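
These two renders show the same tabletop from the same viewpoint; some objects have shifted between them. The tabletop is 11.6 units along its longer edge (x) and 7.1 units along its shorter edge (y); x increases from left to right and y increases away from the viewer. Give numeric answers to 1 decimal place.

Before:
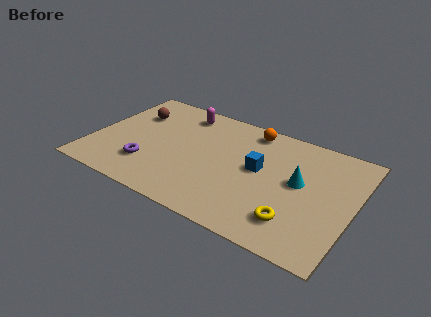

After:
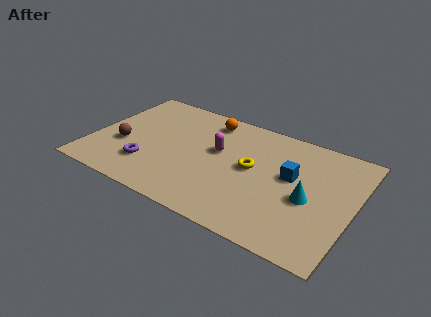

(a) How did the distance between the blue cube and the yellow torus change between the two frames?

-1.3

Before: roughly 3.0 units apart; after: 1.7. That's 1.3 units closer together.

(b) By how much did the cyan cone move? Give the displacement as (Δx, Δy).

(0.5, -0.8)

From the two frames, the cyan cone sits at roughly (9.2, 3.9) before and (9.7, 3.1) after.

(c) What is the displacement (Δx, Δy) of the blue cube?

(1.4, 0.2)

The blue cube started near (7.4, 3.9) and ended near (8.8, 4.1).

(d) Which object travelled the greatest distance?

the yellow torus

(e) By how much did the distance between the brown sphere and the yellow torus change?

-2.7

The distance was about 8.5 in the first image and 5.8 in the second, so they moved 2.7 units closer together.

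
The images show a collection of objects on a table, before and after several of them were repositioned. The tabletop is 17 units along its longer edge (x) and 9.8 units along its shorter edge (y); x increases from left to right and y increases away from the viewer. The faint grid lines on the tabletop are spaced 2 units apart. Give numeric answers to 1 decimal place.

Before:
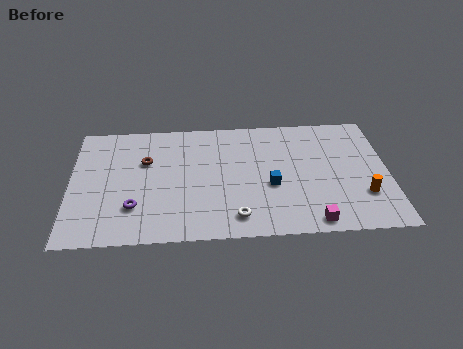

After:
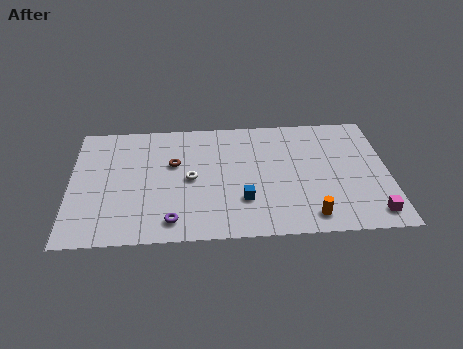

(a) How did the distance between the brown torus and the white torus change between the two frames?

-5.2

They were about 6.8 units apart before and 1.6 after — 5.2 units closer together.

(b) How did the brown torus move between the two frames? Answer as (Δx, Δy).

(1.5, -0.3)

The brown torus was at about (4.0, 6.4) and moved to about (5.5, 6.1).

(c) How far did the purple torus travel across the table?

2.3

The purple torus was near (3.4, 2.7) before and (5.4, 1.5) after, so it travelled √(2.0² + 1.2²) ≈ 2.3 units.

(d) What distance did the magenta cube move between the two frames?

3.2

The magenta cube moved from about (12.8, 1.0) to (16.0, 1.4), a distance of √(3.2² + 0.4²) ≈ 3.2.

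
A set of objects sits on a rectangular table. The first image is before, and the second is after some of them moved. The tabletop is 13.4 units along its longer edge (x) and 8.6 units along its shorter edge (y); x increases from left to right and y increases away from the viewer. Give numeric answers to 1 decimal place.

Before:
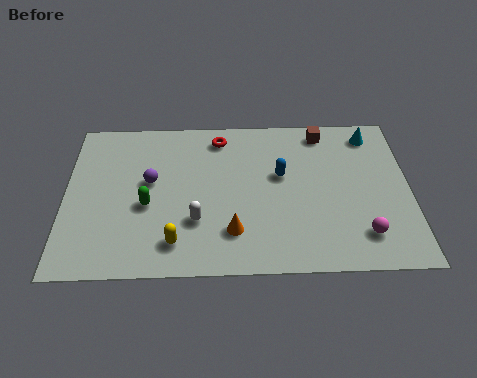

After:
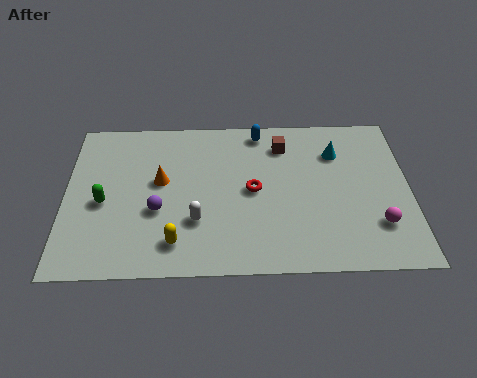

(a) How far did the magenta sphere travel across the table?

0.8

From (11.5, 1.8) to (12.1, 2.3), the magenta sphere covered √(0.6² + 0.5²) ≈ 0.8 units.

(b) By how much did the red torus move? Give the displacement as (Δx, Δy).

(1.3, -3.0)

The red torus was at about (6.0, 7.3) and moved to about (7.3, 4.3).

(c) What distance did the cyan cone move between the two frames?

1.7

From (12.0, 7.3) to (10.6, 6.3), the cyan cone covered √(1.4² + 1.0²) ≈ 1.7 units.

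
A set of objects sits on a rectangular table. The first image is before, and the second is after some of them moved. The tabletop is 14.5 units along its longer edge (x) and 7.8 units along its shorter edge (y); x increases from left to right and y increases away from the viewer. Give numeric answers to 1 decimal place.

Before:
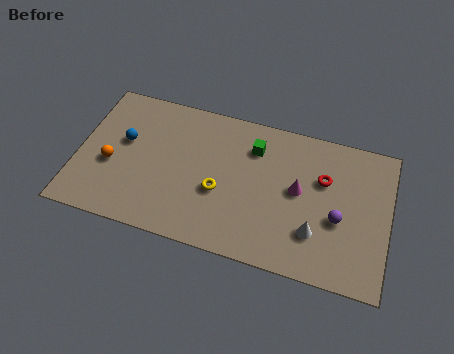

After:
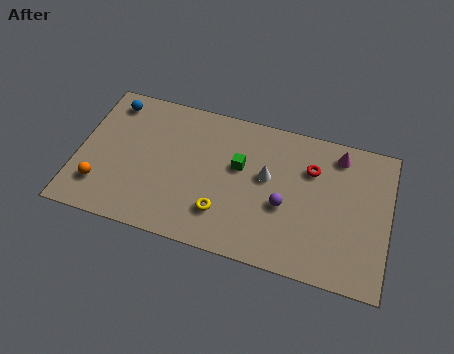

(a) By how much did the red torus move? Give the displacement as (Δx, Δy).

(-0.6, 0.4)

The red torus started near (11.4, 5.1) and ended near (10.8, 5.5).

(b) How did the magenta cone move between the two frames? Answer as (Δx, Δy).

(1.7, 2.4)

The magenta cone was at about (10.3, 4.2) and moved to about (12.0, 6.6).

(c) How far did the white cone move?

3.3

The white cone moved from about (11.2, 2.2) to (8.8, 4.5), a distance of √(2.4² + 2.3²) ≈ 3.3.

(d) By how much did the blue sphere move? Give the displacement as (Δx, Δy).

(-0.8, 2.0)

The blue sphere was at about (2.1, 4.6) and moved to about (1.3, 6.6).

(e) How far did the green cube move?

1.3

The green cube was near (8.1, 5.9) before and (7.5, 4.7) after, so it travelled √(0.6² + 1.2²) ≈ 1.3 units.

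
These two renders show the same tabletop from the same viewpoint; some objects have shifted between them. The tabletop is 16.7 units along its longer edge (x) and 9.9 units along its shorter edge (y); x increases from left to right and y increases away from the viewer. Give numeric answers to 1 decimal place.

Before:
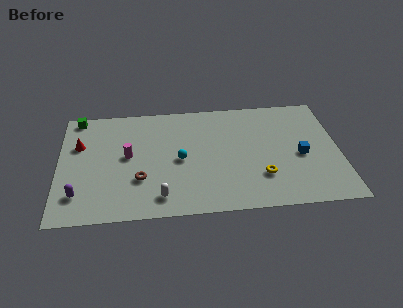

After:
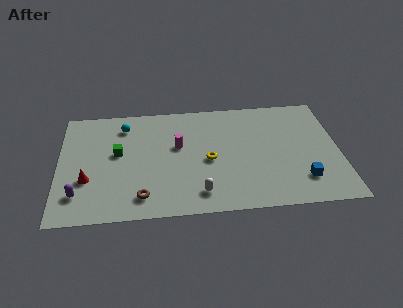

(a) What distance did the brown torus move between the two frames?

1.5

From (4.8, 3.2) to (4.9, 1.7), the brown torus covered √(0.1² + 1.5²) ≈ 1.5 units.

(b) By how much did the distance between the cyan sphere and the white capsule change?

+4.4

Before: roughly 3.3 units apart; after: 7.7. That's 4.4 units further apart.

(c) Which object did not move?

the purple capsule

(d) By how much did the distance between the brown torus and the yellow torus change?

-2.3

The distance was about 7.2 in the first image and 4.9 in the second, so they moved 2.3 units closer together.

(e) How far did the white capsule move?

2.3

From (6.0, 1.6) to (8.3, 1.7), the white capsule covered √(2.3² + 0.1²) ≈ 2.3 units.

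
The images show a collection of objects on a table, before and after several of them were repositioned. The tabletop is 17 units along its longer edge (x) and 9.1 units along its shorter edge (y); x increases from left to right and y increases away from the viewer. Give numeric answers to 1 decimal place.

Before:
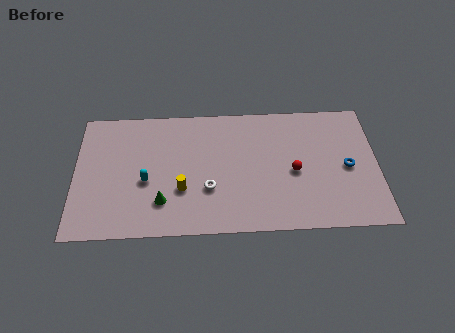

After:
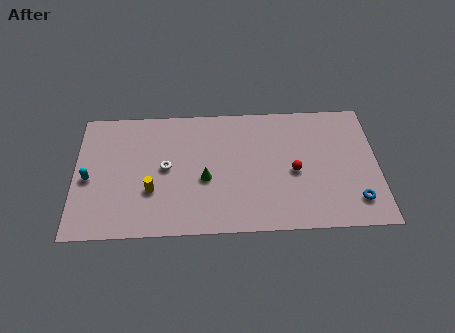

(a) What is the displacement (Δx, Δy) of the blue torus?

(0.4, -2.4)

The blue torus was at about (15.3, 4.3) and moved to about (15.7, 1.9).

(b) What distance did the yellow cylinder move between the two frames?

1.7

The yellow cylinder moved from about (6.0, 3.1) to (4.3, 3.1), a distance of √(1.7² + 0.0²) ≈ 1.7.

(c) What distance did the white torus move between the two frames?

2.9

From (7.5, 3.1) to (5.1, 4.7), the white torus covered √(2.4² + 1.6²) ≈ 2.9 units.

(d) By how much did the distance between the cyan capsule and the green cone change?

+4.8

Before: roughly 1.7 units apart; after: 6.5. That's 4.8 units further apart.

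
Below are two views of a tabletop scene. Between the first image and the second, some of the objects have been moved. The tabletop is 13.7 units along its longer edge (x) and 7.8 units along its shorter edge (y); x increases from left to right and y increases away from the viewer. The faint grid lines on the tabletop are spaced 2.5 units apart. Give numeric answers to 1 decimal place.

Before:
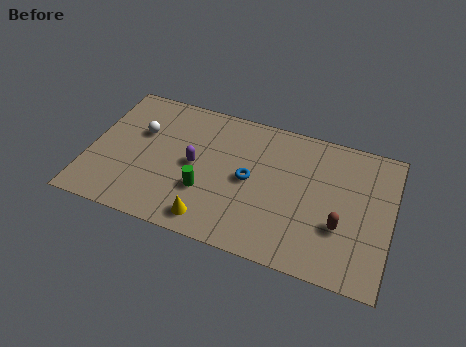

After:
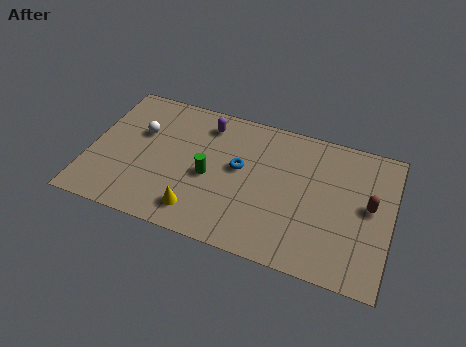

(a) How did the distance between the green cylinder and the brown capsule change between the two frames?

+1.1

They were about 6.1 units apart before and 7.2 after — 1.1 units further apart.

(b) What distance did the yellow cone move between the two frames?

0.7

The yellow cone moved from about (5.8, 1.1) to (5.2, 1.4), a distance of √(0.6² + 0.3²) ≈ 0.7.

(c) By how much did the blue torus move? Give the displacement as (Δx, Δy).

(-0.5, 0.5)

The blue torus was at about (7.3, 3.9) and moved to about (6.8, 4.4).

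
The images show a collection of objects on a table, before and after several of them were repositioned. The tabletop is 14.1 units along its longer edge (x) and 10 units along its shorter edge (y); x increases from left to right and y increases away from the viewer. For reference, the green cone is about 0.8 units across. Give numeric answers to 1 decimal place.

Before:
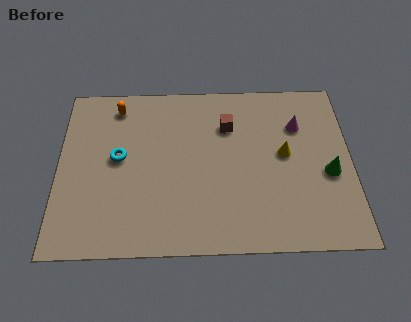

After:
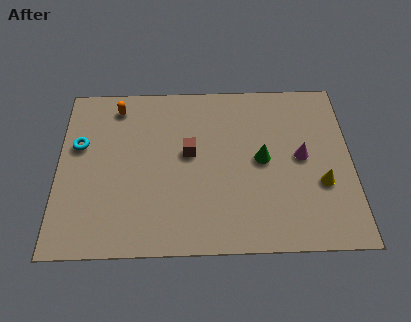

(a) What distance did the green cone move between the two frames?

3.3

The green cone was near (13.0, 4.2) before and (9.8, 5.1) after, so it travelled √(3.2² + 0.9²) ≈ 3.3 units.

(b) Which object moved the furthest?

the green cone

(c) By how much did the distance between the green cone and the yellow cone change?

+0.8

Before: roughly 2.4 units apart; after: 3.2. That's 0.8 units further apart.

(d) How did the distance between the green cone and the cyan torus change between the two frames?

-1.3

They were about 10.2 units apart before and 8.9 after — 1.3 units closer together.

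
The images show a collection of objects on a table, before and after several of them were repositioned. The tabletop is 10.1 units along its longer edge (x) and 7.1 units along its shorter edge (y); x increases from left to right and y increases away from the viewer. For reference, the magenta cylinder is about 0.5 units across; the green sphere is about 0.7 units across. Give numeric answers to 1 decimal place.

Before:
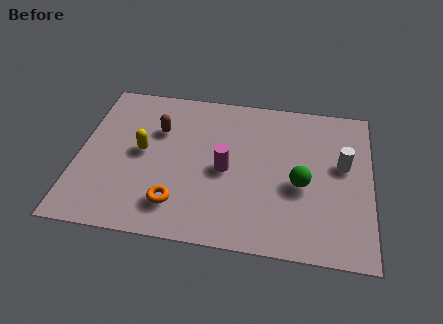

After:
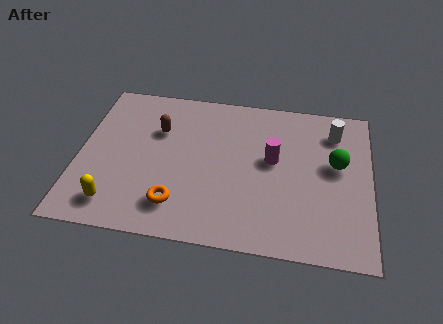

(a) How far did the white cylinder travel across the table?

1.5

The white cylinder moved from about (9.1, 4.1) to (8.8, 5.6), a distance of √(0.3² + 1.5²) ≈ 1.5.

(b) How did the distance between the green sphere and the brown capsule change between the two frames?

+0.9

The distance was about 5.3 in the first image and 6.2 in the second, so they moved 0.9 units further apart.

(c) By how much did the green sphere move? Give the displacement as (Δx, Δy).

(1.2, 1.1)

From the two frames, the green sphere sits at roughly (7.7, 3.0) before and (8.9, 4.1) after.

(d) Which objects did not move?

the orange torus and the brown capsule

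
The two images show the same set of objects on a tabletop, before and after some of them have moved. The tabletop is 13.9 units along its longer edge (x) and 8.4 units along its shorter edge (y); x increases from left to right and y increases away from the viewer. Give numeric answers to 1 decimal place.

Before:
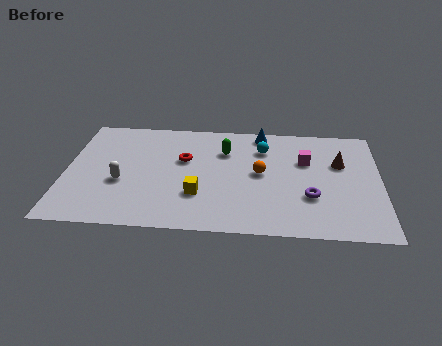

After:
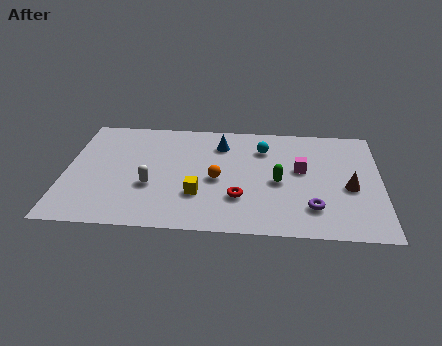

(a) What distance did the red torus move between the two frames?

3.7

The red torus moved from about (5.2, 5.2) to (7.7, 2.5), a distance of √(2.5² + 2.7²) ≈ 3.7.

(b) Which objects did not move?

the cyan sphere and the yellow cube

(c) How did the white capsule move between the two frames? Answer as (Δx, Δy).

(1.3, -0.2)

The white capsule started near (2.5, 3.3) and ended near (3.8, 3.1).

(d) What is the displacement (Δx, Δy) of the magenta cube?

(-0.2, -0.7)

The magenta cube started near (10.6, 5.5) and ended near (10.4, 4.8).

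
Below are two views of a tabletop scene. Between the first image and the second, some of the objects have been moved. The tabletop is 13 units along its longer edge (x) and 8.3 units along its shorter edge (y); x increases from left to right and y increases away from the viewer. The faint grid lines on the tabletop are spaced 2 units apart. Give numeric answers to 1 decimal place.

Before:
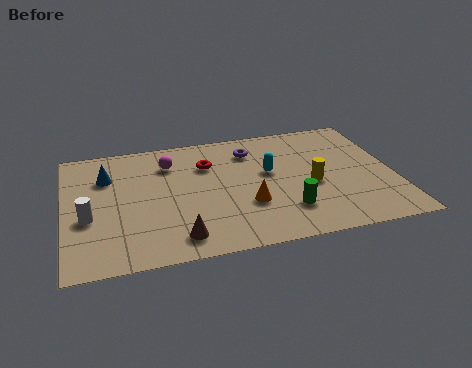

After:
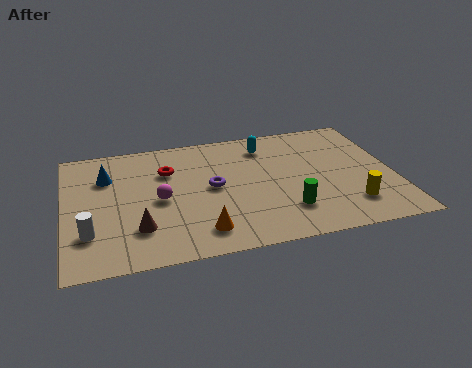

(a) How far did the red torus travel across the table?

1.6

The red torus was near (5.7, 5.9) before and (4.1, 5.8) after, so it travelled √(1.6² + 0.1²) ≈ 1.6 units.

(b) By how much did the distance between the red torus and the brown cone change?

-1.0

The distance was about 4.8 in the first image and 3.8 in the second, so they moved 1.0 units closer together.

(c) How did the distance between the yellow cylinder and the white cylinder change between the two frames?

+1.4

They were about 8.8 units apart before and 10.2 after — 1.4 units further apart.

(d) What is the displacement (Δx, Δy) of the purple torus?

(-1.7, -2.2)

From the two frames, the purple torus sits at roughly (7.5, 6.5) before and (5.8, 4.3) after.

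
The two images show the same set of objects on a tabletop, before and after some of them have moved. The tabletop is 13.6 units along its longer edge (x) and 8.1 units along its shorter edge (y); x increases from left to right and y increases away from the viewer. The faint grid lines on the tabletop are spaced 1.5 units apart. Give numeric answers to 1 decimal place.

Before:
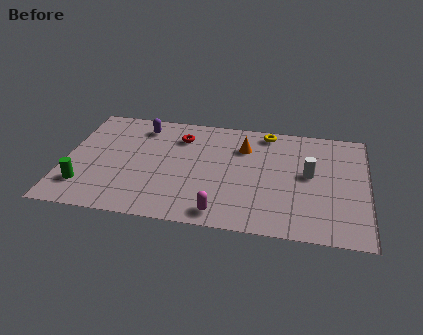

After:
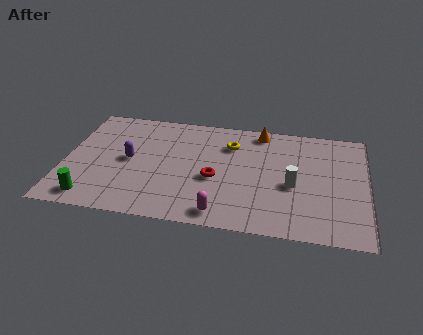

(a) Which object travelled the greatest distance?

the red torus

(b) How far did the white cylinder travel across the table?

1.1

The white cylinder was near (11.0, 4.4) before and (10.3, 3.5) after, so it travelled √(0.7² + 0.9²) ≈ 1.1 units.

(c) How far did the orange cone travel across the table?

1.5

The orange cone moved from about (8.0, 5.9) to (8.7, 7.2), a distance of √(0.7² + 1.3²) ≈ 1.5.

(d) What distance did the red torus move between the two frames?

3.3

From (5.1, 6.2) to (6.8, 3.4), the red torus covered √(1.7² + 2.8²) ≈ 3.3 units.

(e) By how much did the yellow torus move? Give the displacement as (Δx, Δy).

(-1.6, -1.2)

From the two frames, the yellow torus sits at roughly (9.0, 7.2) before and (7.4, 6.0) after.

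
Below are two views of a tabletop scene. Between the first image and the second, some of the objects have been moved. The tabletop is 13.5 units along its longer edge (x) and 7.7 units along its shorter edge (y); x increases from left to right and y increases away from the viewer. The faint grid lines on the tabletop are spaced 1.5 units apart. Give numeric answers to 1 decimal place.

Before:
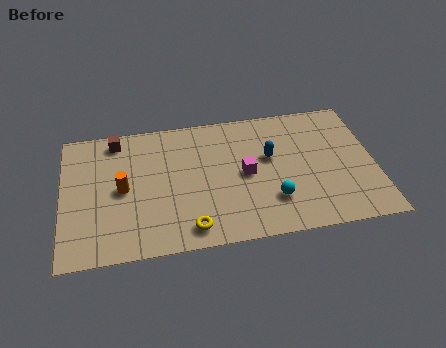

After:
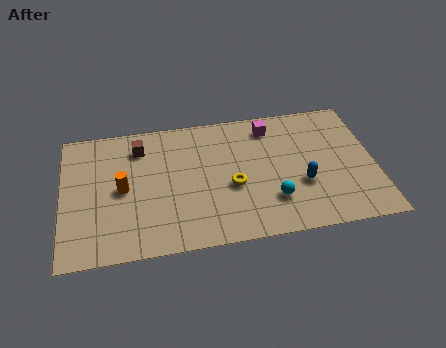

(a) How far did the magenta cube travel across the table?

2.9

The magenta cube moved from about (7.9, 3.8) to (9.1, 6.4), a distance of √(1.2² + 2.6²) ≈ 2.9.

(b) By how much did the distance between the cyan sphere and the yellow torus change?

-1.7

Before: roughly 3.7 units apart; after: 2.0. That's 1.7 units closer together.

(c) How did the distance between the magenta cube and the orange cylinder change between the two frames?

+1.7

Before: roughly 5.3 units apart; after: 7.0. That's 1.7 units further apart.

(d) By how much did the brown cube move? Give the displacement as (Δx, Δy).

(1.0, -0.6)

From the two frames, the brown cube sits at roughly (2.4, 6.7) before and (3.4, 6.1) after.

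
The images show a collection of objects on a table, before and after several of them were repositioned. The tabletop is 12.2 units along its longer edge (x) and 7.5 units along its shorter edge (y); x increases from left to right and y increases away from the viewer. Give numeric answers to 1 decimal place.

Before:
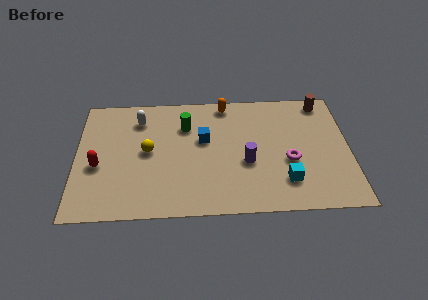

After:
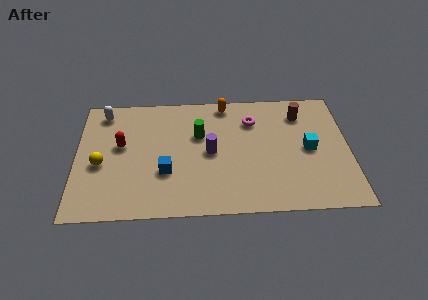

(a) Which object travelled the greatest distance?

the magenta torus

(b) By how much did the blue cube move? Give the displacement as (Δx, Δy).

(-1.7, -1.9)

The blue cube was at about (5.7, 4.5) and moved to about (4.0, 2.6).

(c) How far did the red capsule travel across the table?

1.6

The red capsule was near (1.0, 3.1) before and (2.0, 4.3) after, so it travelled √(1.0² + 1.2²) ≈ 1.6 units.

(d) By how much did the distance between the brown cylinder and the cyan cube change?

-2.9

Before: roughly 5.1 units apart; after: 2.2. That's 2.9 units closer together.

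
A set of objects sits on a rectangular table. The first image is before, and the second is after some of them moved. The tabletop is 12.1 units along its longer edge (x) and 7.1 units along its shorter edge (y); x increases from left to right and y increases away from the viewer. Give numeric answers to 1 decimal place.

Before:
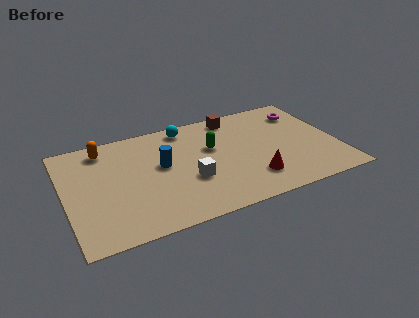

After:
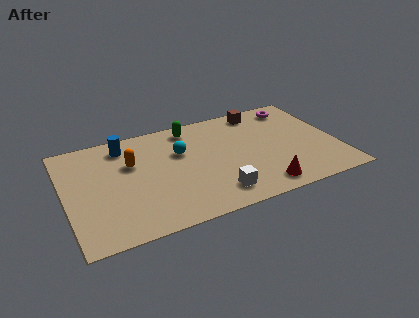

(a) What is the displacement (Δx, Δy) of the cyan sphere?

(-0.4, -1.6)

From the two frames, the cyan sphere sits at roughly (5.6, 6.2) before and (5.2, 4.6) after.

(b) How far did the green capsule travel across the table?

1.9

The green capsule moved from about (6.6, 4.4) to (5.8, 6.1), a distance of √(0.8² + 1.7²) ≈ 1.9.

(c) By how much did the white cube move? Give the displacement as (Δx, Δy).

(1.0, -1.3)

From the two frames, the white cube sits at roughly (5.4, 2.6) before and (6.4, 1.3) after.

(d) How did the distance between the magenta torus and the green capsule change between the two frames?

+0.4

The distance was about 4.4 in the first image and 4.8 in the second, so they moved 0.4 units further apart.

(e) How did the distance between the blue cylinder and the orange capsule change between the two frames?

-1.8

The distance was about 3.1 in the first image and 1.3 in the second, so they moved 1.8 units closer together.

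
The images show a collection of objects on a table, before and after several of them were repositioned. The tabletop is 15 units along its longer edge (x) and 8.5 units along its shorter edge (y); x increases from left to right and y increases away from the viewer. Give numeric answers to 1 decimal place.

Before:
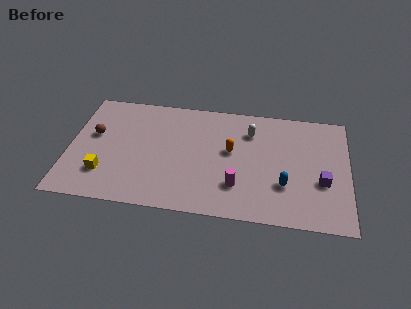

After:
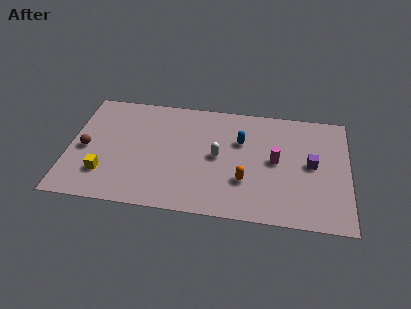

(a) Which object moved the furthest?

the blue capsule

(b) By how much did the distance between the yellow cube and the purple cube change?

-0.4

The distance was about 11.6 in the first image and 11.2 in the second, so they moved 0.4 units closer together.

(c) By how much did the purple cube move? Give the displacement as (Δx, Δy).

(-0.6, 1.2)

The purple cube started near (13.6, 3.2) and ended near (13.0, 4.4).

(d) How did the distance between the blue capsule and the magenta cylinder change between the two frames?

-0.3

The distance was about 2.5 in the first image and 2.2 in the second, so they moved 0.3 units closer together.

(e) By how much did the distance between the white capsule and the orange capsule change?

+0.3

The distance was about 1.9 in the first image and 2.2 in the second, so they moved 0.3 units further apart.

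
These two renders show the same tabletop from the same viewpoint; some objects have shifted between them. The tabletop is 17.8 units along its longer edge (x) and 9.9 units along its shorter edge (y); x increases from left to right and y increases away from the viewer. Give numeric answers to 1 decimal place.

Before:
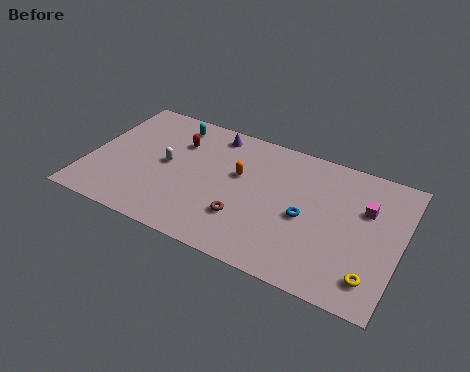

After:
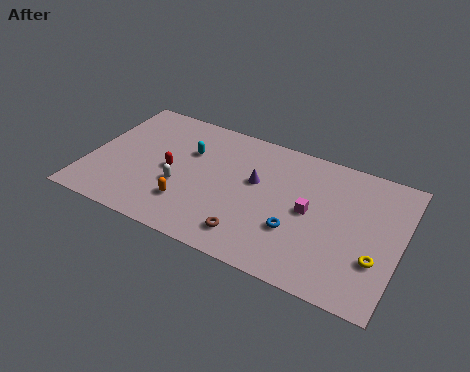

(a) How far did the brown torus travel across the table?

1.2

The brown torus was near (9.2, 2.9) before and (9.7, 1.8) after, so it travelled √(0.5² + 1.1²) ≈ 1.2 units.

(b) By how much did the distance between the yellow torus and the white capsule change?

-1.3

They were about 12.5 units apart before and 11.2 after — 1.3 units closer together.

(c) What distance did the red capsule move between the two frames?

2.4

The red capsule moved from about (4.8, 7.1) to (4.7, 4.7), a distance of √(0.1² + 2.4²) ≈ 2.4.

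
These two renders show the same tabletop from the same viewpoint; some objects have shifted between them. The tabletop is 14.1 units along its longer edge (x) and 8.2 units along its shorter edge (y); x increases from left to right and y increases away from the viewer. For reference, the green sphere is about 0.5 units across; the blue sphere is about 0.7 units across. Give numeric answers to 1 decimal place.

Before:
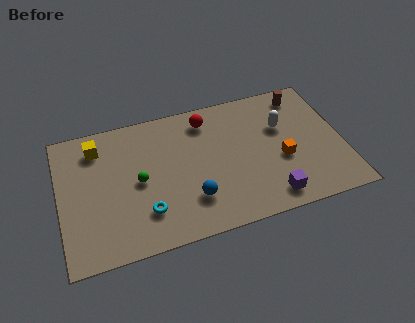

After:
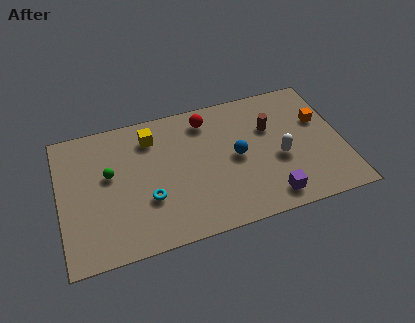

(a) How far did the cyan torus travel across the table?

0.7

The cyan torus moved from about (4.1, 2.1) to (4.3, 2.8), a distance of √(0.2² + 0.7²) ≈ 0.7.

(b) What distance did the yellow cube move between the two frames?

2.7

The yellow cube moved from about (2.0, 6.6) to (4.7, 6.5), a distance of √(2.7² + 0.1²) ≈ 2.7.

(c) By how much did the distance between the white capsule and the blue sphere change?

-3.5

The distance was about 5.7 in the first image and 2.2 in the second, so they moved 3.5 units closer together.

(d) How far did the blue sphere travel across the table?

3.1

The blue sphere moved from about (6.4, 2.2) to (8.8, 4.1), a distance of √(2.4² + 1.9²) ≈ 3.1.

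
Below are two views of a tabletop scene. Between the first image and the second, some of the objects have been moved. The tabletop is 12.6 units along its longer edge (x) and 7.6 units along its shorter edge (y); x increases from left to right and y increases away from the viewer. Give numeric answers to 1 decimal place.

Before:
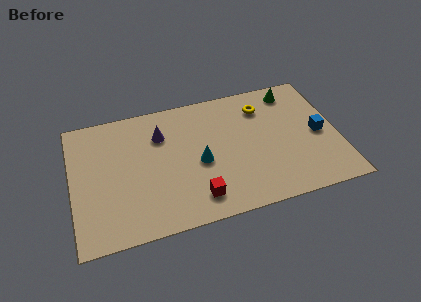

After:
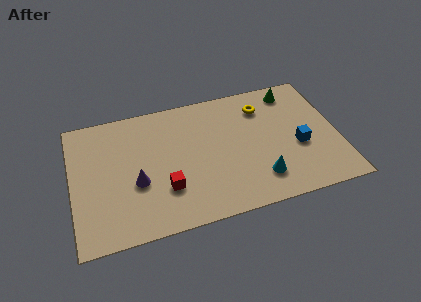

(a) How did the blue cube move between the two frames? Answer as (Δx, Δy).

(-1.0, -0.5)

From the two frames, the blue cube sits at roughly (11.7, 3.6) before and (10.7, 3.1) after.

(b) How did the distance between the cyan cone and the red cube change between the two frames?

+2.4

The distance was about 2.0 in the first image and 4.4 in the second, so they moved 2.4 units further apart.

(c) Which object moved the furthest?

the cyan cone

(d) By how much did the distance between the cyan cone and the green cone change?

-0.4

They were about 5.6 units apart before and 5.2 after — 0.4 units closer together.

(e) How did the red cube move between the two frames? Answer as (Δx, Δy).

(-1.4, 0.9)

The red cube was at about (5.7, 1.4) and moved to about (4.3, 2.3).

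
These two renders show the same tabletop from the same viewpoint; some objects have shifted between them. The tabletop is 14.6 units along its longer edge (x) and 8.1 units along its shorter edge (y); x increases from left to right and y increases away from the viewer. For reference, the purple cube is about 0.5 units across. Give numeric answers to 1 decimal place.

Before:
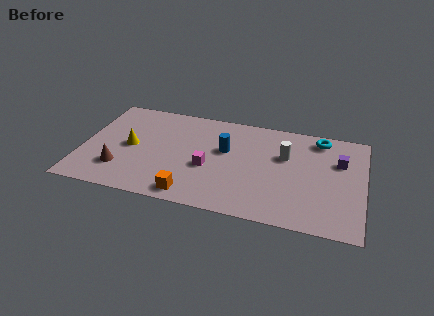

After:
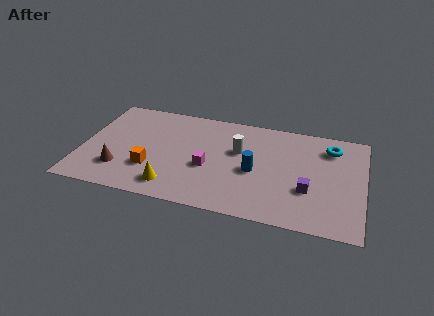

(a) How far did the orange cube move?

2.7

The orange cube moved from about (5.9, 1.0) to (3.7, 2.5), a distance of √(2.2² + 1.5²) ≈ 2.7.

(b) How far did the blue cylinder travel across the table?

2.1

The blue cylinder was near (7.4, 4.9) before and (9.0, 3.6) after, so it travelled √(1.6² + 1.3²) ≈ 2.1 units.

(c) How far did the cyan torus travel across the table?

0.8

The cyan torus moved from about (12.2, 7.0) to (12.8, 6.4), a distance of √(0.6² + 0.6²) ≈ 0.8.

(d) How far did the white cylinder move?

2.4

The white cylinder was near (10.5, 5.2) before and (8.1, 5.0) after, so it travelled √(2.4² + 0.2²) ≈ 2.4 units.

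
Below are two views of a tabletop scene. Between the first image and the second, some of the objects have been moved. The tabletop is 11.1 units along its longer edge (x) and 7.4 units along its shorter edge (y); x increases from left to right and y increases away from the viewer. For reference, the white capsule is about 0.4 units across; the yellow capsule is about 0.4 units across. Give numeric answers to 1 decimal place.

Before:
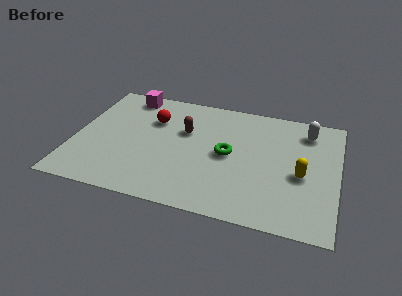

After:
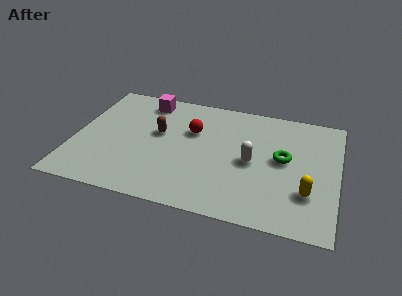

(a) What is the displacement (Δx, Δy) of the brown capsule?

(-1.1, -0.4)

The brown capsule started near (4.6, 4.7) and ended near (3.5, 4.3).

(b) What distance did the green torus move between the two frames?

2.3

The green torus was near (6.5, 3.7) before and (8.8, 4.0) after, so it travelled √(2.3² + 0.3²) ≈ 2.3 units.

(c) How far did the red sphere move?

1.7

The red sphere moved from about (3.2, 5.1) to (4.9, 4.8), a distance of √(1.7² + 0.3²) ≈ 1.7.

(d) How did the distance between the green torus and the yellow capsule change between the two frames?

-1.0

They were about 3.1 units apart before and 2.1 after — 1.0 units closer together.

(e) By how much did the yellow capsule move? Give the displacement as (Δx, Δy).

(0.3, -1.0)

The yellow capsule was at about (9.6, 3.2) and moved to about (9.9, 2.2).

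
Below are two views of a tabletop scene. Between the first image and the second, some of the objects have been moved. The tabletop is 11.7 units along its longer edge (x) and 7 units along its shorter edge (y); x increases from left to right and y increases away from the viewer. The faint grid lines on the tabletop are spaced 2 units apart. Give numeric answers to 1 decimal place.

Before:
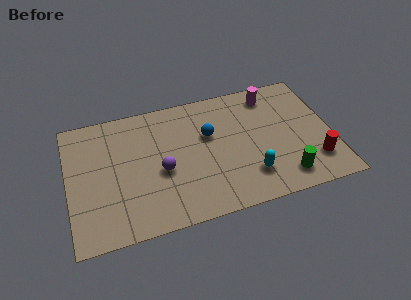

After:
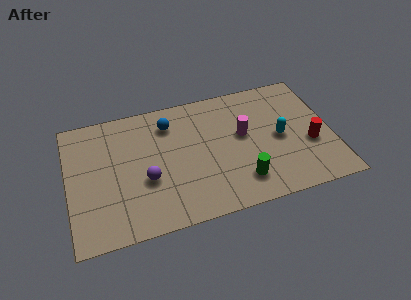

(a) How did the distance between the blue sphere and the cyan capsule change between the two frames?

+2.1

The distance was about 3.1 in the first image and 5.2 in the second, so they moved 2.1 units further apart.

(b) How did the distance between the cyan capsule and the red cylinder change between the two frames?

-1.4

They were about 2.9 units apart before and 1.5 after — 1.4 units closer together.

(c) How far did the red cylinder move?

1.0

The red cylinder moved from about (10.8, 1.7) to (10.7, 2.7), a distance of √(0.1² + 1.0²) ≈ 1.0.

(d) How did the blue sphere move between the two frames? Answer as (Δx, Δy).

(-1.7, 1.1)

The blue sphere started near (6.3, 4.4) and ended near (4.6, 5.5).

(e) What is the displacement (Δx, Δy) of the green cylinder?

(-1.9, 0.3)

The green cylinder was at about (9.4, 1.2) and moved to about (7.5, 1.5).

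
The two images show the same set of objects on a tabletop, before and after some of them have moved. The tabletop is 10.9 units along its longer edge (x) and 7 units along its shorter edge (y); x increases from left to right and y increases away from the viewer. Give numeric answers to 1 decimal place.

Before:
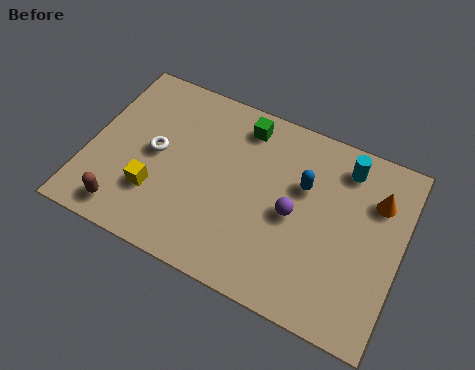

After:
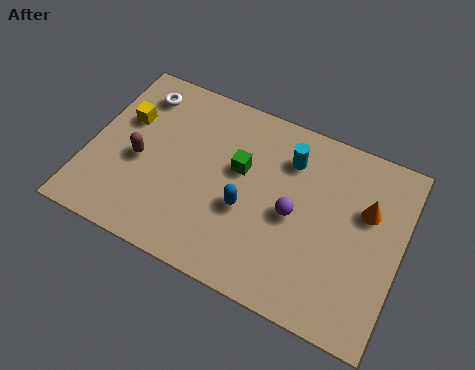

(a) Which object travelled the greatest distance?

the yellow cube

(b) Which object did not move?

the purple sphere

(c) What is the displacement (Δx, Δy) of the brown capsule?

(0.2, 2.1)

The brown capsule was at about (1.6, 1.0) and moved to about (1.8, 3.1).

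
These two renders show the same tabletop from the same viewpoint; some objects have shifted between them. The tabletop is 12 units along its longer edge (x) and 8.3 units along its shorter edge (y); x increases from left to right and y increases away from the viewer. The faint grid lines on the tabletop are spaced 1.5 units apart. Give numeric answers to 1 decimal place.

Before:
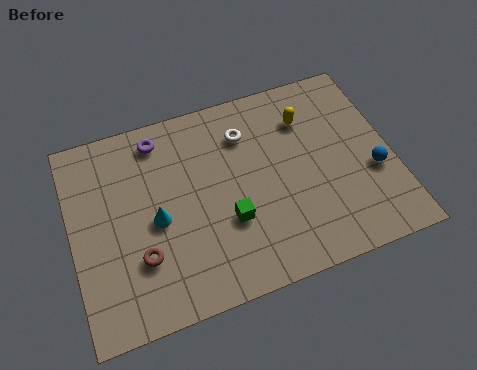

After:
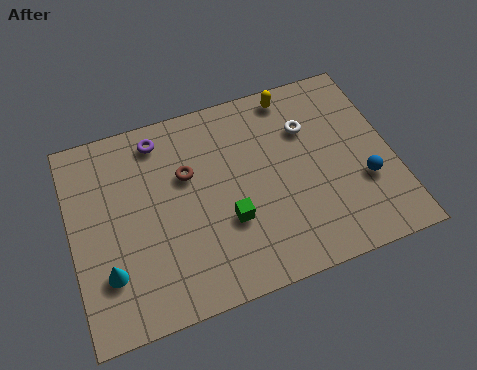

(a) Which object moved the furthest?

the brown torus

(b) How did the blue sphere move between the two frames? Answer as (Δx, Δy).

(-0.4, -0.3)

From the two frames, the blue sphere sits at roughly (11.2, 3.2) before and (10.8, 2.9) after.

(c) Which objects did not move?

the purple torus and the green cube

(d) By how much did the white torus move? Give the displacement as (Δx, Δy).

(2.3, -0.5)

The white torus was at about (6.7, 6.3) and moved to about (9.0, 5.8).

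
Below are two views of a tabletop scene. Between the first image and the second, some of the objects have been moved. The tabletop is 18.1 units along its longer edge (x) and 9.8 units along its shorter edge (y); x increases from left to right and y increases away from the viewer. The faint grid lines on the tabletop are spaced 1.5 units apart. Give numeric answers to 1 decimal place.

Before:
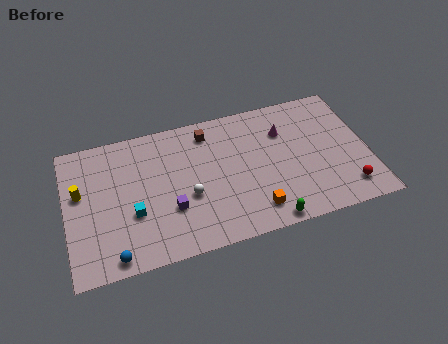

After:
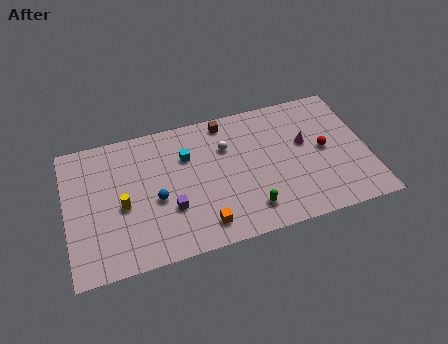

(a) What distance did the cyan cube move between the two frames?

4.7

From (3.9, 3.6) to (7.3, 6.8), the cyan cube covered √(3.4² + 3.2²) ≈ 4.7 units.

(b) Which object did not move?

the purple cube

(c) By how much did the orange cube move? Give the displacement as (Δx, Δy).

(-3.1, -0.2)

The orange cube was at about (11.0, 1.8) and moved to about (7.9, 1.6).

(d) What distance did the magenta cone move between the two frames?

1.7

The magenta cone was near (13.2, 7.0) before and (14.4, 5.8) after, so it travelled √(1.2² + 1.2²) ≈ 1.7 units.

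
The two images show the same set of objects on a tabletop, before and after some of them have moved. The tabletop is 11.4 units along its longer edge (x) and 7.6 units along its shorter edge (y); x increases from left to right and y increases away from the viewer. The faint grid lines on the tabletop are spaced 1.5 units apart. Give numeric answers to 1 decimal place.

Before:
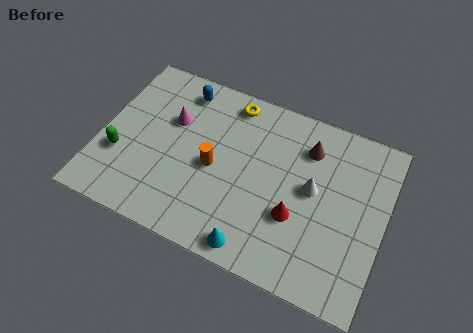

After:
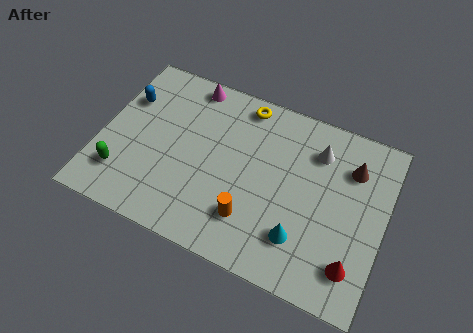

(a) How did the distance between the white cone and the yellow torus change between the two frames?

-1.2

The distance was about 4.4 in the first image and 3.2 in the second, so they moved 1.2 units closer together.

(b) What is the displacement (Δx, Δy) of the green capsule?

(0.2, -0.8)

The green capsule started near (0.9, 2.6) and ended near (1.1, 1.8).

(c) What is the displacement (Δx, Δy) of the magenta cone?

(0.5, 1.9)

The magenta cone started near (2.7, 4.9) and ended near (3.2, 6.8).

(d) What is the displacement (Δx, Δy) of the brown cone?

(1.8, -0.2)

From the two frames, the brown cone sits at roughly (8.1, 5.8) before and (9.9, 5.6) after.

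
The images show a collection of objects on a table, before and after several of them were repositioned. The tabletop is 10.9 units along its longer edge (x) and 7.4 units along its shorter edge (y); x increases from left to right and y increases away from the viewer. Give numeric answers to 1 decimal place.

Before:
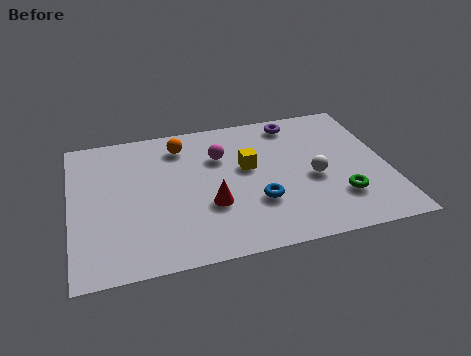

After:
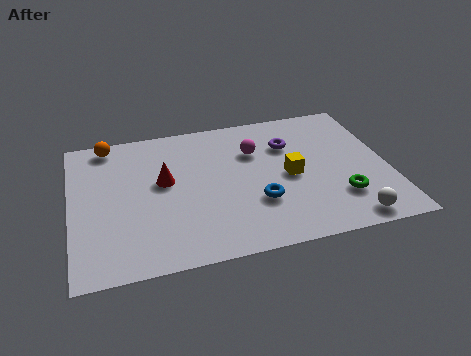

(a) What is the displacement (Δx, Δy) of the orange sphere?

(-2.5, 0.6)

The orange sphere started near (3.9, 6.0) and ended near (1.4, 6.6).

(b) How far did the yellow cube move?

1.6

From (6.1, 4.3) to (7.5, 3.5), the yellow cube covered √(1.4² + 0.8²) ≈ 1.6 units.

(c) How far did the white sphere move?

2.6

The white sphere was near (8.3, 3.2) before and (9.3, 0.8) after, so it travelled √(1.0² + 2.4²) ≈ 2.6 units.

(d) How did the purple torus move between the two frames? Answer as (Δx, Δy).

(-0.3, -1.2)

The purple torus started near (7.9, 6.4) and ended near (7.6, 5.2).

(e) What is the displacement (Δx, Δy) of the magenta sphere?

(1.2, 0.0)

The magenta sphere was at about (5.2, 5.1) and moved to about (6.4, 5.1).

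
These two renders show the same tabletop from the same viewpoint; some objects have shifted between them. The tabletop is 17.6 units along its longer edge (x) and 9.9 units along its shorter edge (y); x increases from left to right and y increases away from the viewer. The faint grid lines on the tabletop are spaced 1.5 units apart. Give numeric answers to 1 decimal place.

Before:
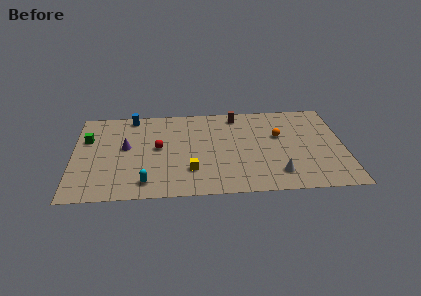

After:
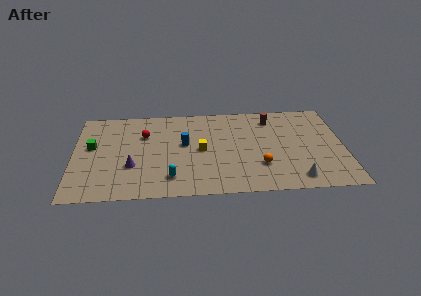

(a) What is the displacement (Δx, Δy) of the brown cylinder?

(2.3, -0.5)

The brown cylinder started near (10.7, 8.6) and ended near (13.0, 8.1).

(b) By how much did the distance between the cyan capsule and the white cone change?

-0.4

The distance was about 8.5 in the first image and 8.1 in the second, so they moved 0.4 units closer together.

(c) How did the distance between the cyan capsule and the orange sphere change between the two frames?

-3.9

The distance was about 9.8 in the first image and 5.9 in the second, so they moved 3.9 units closer together.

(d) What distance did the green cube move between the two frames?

0.9

From (0.9, 6.6) to (1.2, 5.7), the green cube covered √(0.3² + 0.9²) ≈ 0.9 units.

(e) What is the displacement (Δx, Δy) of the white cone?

(1.2, -0.6)

From the two frames, the white cone sits at roughly (13.2, 2.0) before and (14.4, 1.4) after.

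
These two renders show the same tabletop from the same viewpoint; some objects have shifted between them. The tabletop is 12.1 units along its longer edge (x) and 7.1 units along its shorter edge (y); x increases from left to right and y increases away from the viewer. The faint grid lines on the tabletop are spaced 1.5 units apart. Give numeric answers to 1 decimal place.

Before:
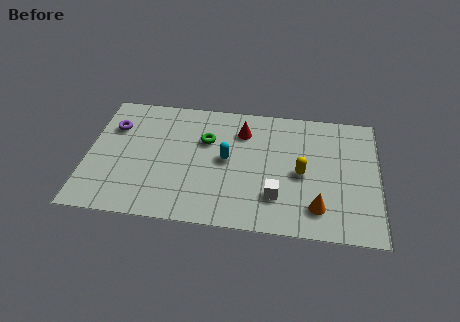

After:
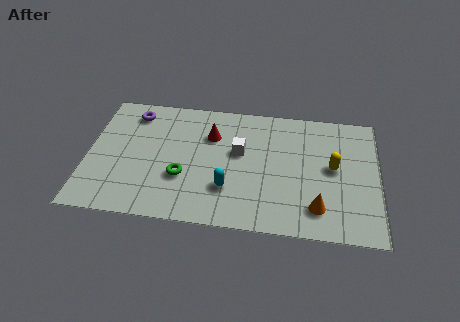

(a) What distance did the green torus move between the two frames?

2.4

The green torus moved from about (4.9, 4.7) to (4.0, 2.5), a distance of √(0.9² + 2.2²) ≈ 2.4.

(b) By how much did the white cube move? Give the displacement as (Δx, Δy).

(-1.6, 2.3)

From the two frames, the white cube sits at roughly (7.9, 1.9) before and (6.3, 4.2) after.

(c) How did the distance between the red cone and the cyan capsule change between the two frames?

+1.2

The distance was about 1.8 in the first image and 3.0 in the second, so they moved 1.2 units further apart.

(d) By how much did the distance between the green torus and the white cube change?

-1.2

The distance was about 4.1 in the first image and 2.9 in the second, so they moved 1.2 units closer together.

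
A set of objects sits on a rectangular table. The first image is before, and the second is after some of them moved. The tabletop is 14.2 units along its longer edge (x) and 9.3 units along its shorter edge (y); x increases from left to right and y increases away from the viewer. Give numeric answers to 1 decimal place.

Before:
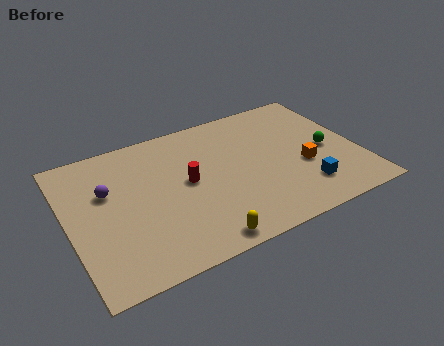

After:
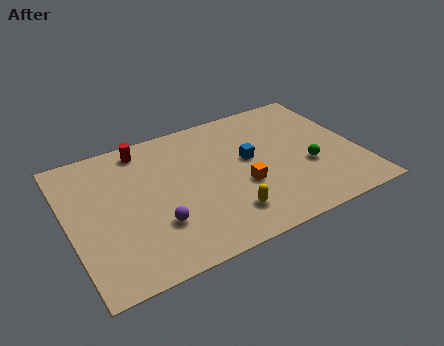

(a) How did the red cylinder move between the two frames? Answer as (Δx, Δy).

(-1.8, 3.2)

The red cylinder was at about (5.8, 4.9) and moved to about (4.0, 8.1).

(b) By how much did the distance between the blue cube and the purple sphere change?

-4.5

Before: roughly 10.0 units apart; after: 5.5. That's 4.5 units closer together.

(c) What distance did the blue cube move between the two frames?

3.9

The blue cube was near (11.2, 2.1) before and (8.9, 5.2) after, so it travelled √(2.3² + 3.1²) ≈ 3.9 units.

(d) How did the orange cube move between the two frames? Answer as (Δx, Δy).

(-3.1, -0.1)

The orange cube was at about (11.4, 3.6) and moved to about (8.3, 3.5).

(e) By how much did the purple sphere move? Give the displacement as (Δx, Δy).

(2.0, -3.1)

The purple sphere was at about (2.0, 5.9) and moved to about (4.0, 2.8).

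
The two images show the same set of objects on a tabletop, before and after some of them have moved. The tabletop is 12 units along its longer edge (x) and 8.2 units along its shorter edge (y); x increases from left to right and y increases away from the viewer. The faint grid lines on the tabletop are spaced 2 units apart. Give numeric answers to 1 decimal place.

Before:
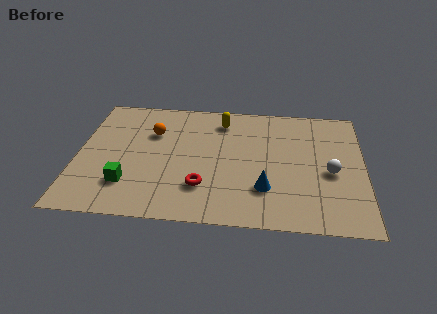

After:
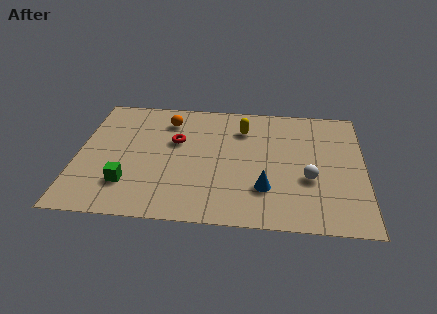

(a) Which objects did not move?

the green cube and the blue cone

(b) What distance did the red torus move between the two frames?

3.1

From (5.3, 2.2) to (4.1, 5.1), the red torus covered √(1.2² + 2.9²) ≈ 3.1 units.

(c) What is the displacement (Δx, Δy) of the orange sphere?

(0.6, 0.9)

The orange sphere started near (3.1, 5.6) and ended near (3.7, 6.5).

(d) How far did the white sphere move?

1.0

The white sphere moved from about (10.6, 3.6) to (9.7, 3.1), a distance of √(0.9² + 0.5²) ≈ 1.0.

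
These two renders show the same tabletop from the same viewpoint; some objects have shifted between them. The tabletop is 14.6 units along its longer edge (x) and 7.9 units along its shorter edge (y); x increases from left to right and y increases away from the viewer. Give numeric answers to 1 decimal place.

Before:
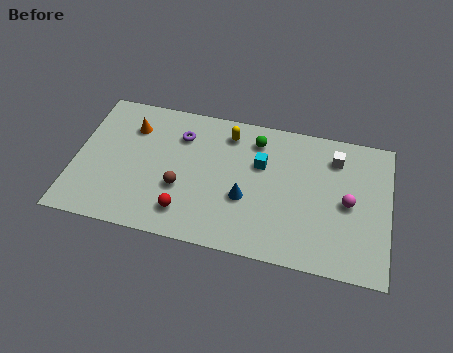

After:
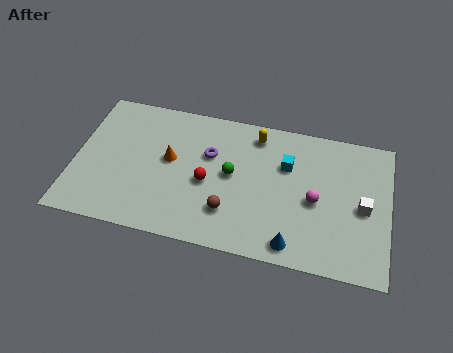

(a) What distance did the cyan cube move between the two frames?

1.2

The cyan cube was near (8.6, 5.1) before and (9.8, 5.3) after, so it travelled √(1.2² + 0.2²) ≈ 1.2 units.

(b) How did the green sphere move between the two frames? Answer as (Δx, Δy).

(-1.0, -2.2)

The green sphere was at about (8.3, 6.4) and moved to about (7.3, 4.2).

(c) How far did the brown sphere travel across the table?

2.4

From (5.0, 2.9) to (7.3, 2.1), the brown sphere covered √(2.3² + 0.8²) ≈ 2.4 units.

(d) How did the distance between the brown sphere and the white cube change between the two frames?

-1.4

Before: roughly 7.7 units apart; after: 6.3. That's 1.4 units closer together.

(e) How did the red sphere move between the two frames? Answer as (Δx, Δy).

(0.9, 1.9)

The red sphere was at about (5.3, 1.6) and moved to about (6.2, 3.5).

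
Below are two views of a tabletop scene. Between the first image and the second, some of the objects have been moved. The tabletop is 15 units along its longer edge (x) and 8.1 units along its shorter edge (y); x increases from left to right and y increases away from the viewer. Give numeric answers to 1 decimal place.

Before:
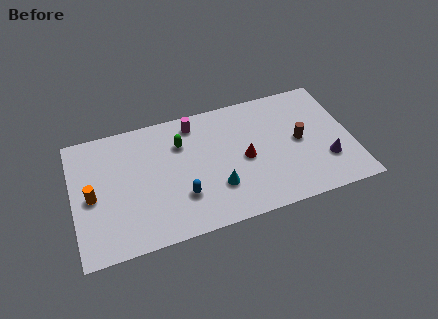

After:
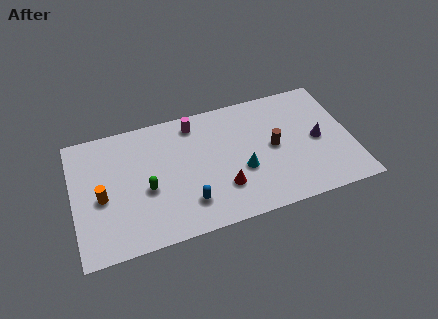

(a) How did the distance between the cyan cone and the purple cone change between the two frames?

-1.6

The distance was about 5.9 in the first image and 4.3 in the second, so they moved 1.6 units closer together.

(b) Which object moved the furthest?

the green capsule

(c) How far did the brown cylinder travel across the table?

1.4

The brown cylinder was near (12.2, 4.1) before and (10.8, 4.1) after, so it travelled √(1.4² + 0.0²) ≈ 1.4 units.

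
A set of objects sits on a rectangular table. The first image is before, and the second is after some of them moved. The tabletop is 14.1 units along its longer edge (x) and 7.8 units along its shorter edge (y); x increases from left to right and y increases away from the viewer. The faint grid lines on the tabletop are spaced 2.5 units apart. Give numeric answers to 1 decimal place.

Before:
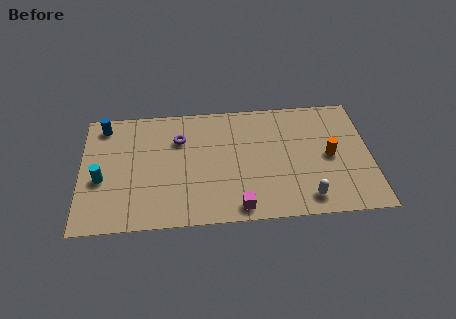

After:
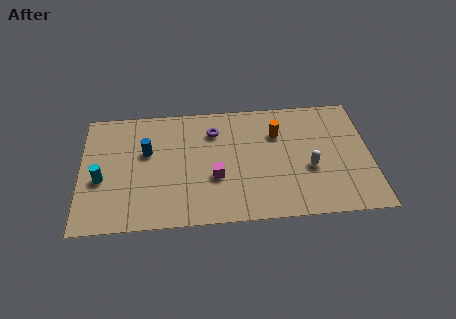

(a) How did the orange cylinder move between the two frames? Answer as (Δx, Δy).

(-2.5, 1.7)

The orange cylinder was at about (12.1, 3.8) and moved to about (9.6, 5.5).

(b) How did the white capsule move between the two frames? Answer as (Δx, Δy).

(0.2, 1.9)

The white capsule started near (10.9, 1.2) and ended near (11.1, 3.1).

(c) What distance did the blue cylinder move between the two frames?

2.8

The blue cylinder was near (1.1, 6.7) before and (3.2, 4.8) after, so it travelled √(2.1² + 1.9²) ≈ 2.8 units.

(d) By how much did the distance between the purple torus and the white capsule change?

-2.1

They were about 7.5 units apart before and 5.4 after — 2.1 units closer together.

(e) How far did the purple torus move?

1.7

The purple torus moved from about (4.8, 5.5) to (6.5, 5.9), a distance of √(1.7² + 0.4²) ≈ 1.7.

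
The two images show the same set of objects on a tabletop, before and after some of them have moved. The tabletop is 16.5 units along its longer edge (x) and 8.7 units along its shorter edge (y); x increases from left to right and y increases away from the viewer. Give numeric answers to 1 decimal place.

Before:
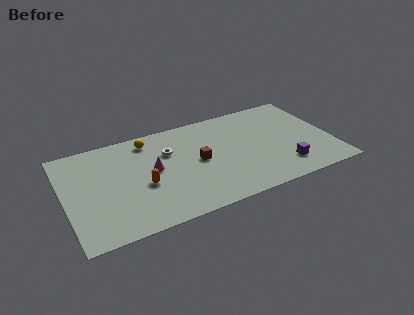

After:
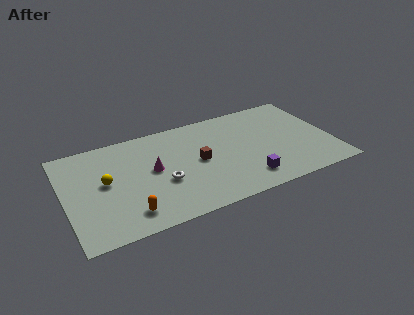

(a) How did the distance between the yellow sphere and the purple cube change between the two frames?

-0.7

The distance was about 9.6 in the first image and 8.9 in the second, so they moved 0.7 units closer together.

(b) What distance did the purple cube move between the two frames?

2.4

The purple cube was near (13.3, 1.9) before and (10.9, 1.7) after, so it travelled √(2.4² + 0.2²) ≈ 2.4 units.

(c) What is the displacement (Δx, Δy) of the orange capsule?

(-1.1, -2.0)

The orange capsule started near (4.7, 3.6) and ended near (3.6, 1.6).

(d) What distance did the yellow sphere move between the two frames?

4.0

The yellow sphere was near (5.4, 7.4) before and (2.5, 4.7) after, so it travelled √(2.9² + 2.7²) ≈ 4.0 units.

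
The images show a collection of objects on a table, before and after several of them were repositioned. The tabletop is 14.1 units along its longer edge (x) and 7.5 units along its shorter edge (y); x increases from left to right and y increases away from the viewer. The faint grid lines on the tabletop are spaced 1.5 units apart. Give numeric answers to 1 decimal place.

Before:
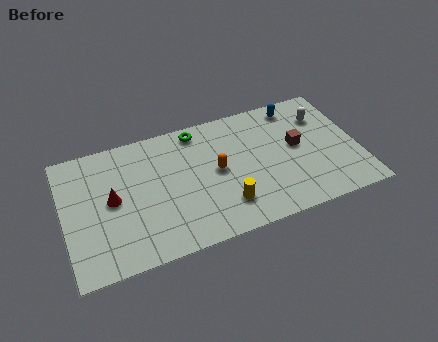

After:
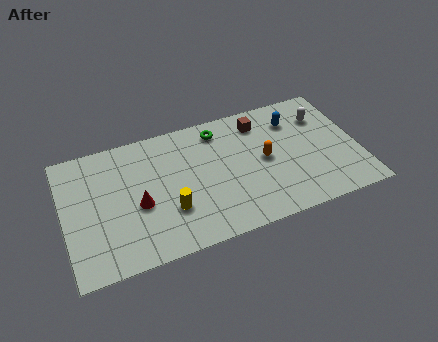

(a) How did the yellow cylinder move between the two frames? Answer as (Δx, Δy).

(-2.6, 0.6)

The yellow cylinder started near (7.5, 1.8) and ended near (4.9, 2.4).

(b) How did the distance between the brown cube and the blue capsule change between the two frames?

-0.8

The distance was about 2.4 in the first image and 1.6 in the second, so they moved 0.8 units closer together.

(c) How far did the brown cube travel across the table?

2.6

The brown cube moved from about (11.2, 4.1) to (9.6, 6.1), a distance of √(1.6² + 2.0²) ≈ 2.6.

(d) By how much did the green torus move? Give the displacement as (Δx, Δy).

(1.0, -0.3)

The green torus started near (6.6, 6.6) and ended near (7.6, 6.3).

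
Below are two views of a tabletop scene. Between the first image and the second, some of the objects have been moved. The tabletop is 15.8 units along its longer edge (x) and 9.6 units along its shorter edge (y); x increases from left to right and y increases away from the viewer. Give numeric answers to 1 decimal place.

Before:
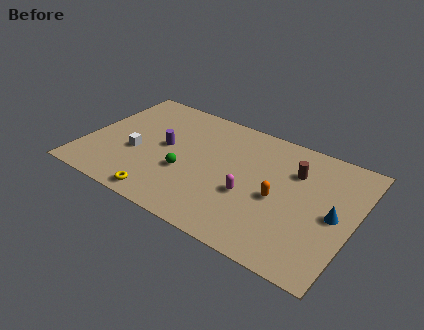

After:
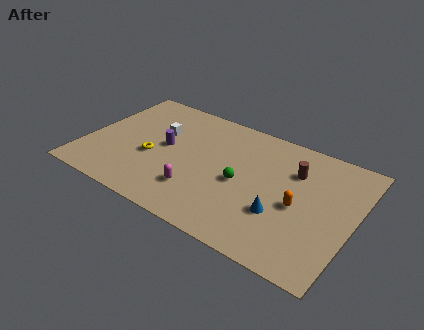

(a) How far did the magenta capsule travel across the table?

3.1

The magenta capsule moved from about (9.9, 3.7) to (7.0, 2.5), a distance of √(2.9² + 1.2²) ≈ 3.1.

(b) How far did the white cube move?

2.6

From (3.1, 3.8) to (4.0, 6.2), the white cube covered √(0.9² + 2.4²) ≈ 2.6 units.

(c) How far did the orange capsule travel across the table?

1.2

From (11.5, 4.3) to (12.7, 4.3), the orange capsule covered √(1.2² + 0.0²) ≈ 1.2 units.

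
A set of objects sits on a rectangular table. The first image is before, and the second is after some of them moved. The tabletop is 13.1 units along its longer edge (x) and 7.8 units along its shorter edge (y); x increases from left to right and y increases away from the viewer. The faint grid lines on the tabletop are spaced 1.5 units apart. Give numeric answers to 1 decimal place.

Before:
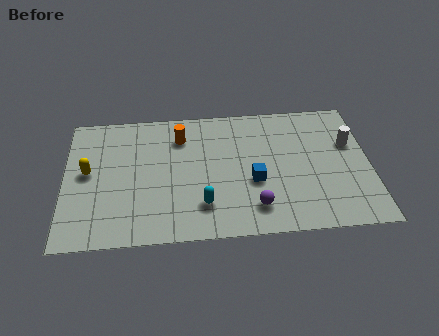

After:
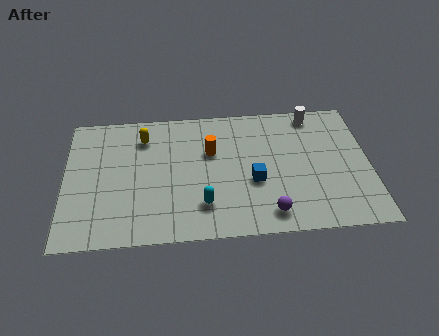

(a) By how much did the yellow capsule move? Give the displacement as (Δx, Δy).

(2.4, 1.9)

From the two frames, the yellow capsule sits at roughly (1.0, 4.2) before and (3.4, 6.1) after.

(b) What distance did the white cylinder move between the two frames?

2.4

The white cylinder moved from about (12.3, 5.0) to (10.8, 6.9), a distance of √(1.5² + 1.9²) ≈ 2.4.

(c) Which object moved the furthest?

the yellow capsule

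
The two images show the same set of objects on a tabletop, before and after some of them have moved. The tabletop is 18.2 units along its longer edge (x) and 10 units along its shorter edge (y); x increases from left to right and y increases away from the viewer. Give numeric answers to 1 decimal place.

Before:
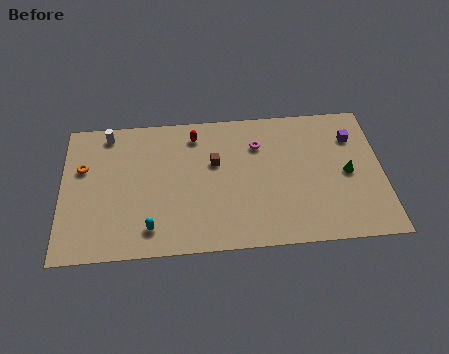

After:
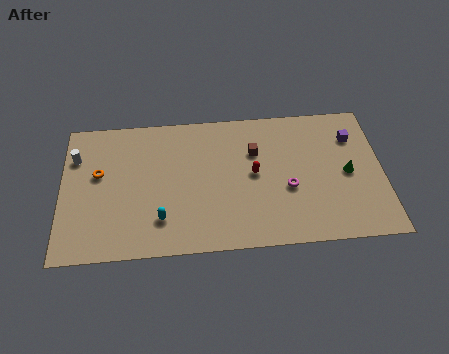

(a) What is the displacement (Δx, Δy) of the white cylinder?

(-1.8, -1.6)

From the two frames, the white cylinder sits at roughly (2.6, 8.8) before and (0.8, 7.2) after.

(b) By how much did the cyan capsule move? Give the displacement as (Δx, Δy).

(0.6, 0.6)

The cyan capsule started near (5.0, 1.8) and ended near (5.6, 2.4).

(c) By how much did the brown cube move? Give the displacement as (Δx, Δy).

(2.3, 0.6)

The brown cube was at about (8.7, 6.2) and moved to about (11.0, 6.8).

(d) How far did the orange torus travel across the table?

1.0

From (1.2, 6.4) to (2.1, 5.9), the orange torus covered √(0.9² + 0.5²) ≈ 1.0 units.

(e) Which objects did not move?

the green cone and the purple cube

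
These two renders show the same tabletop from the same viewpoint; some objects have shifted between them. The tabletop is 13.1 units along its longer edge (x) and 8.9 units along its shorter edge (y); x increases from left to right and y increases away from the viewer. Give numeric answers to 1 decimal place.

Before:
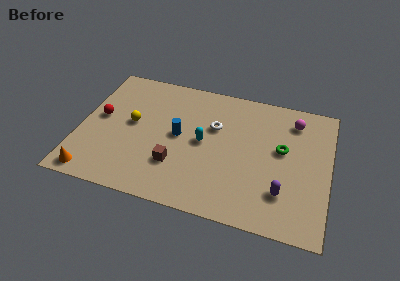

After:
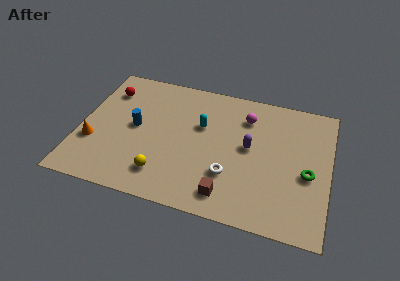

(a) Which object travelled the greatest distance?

the yellow sphere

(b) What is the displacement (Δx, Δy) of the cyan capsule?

(-0.2, 1.1)

From the two frames, the cyan capsule sits at roughly (6.5, 4.5) before and (6.3, 5.6) after.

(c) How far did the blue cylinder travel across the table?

2.3

The blue cylinder was near (5.2, 4.6) before and (2.9, 4.6) after, so it travelled √(2.3² + 0.0²) ≈ 2.3 units.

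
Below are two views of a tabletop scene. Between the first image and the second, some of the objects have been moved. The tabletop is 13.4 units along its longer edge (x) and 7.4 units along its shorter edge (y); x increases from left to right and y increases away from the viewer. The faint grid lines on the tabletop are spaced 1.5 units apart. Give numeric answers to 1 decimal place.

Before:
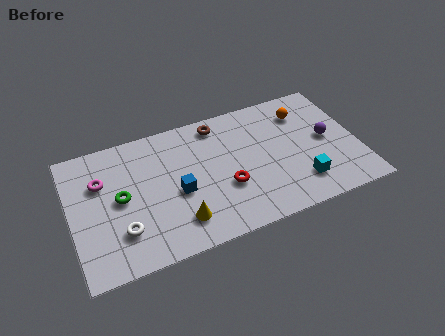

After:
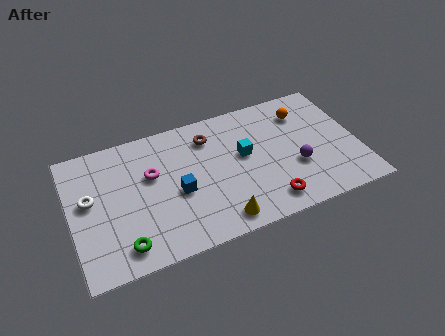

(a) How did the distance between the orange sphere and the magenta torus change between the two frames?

-2.2

They were about 9.6 units apart before and 7.4 after — 2.2 units closer together.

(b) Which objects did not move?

the blue cube and the orange sphere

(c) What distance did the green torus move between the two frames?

2.6

The green torus moved from about (2.3, 3.8) to (2.2, 1.2), a distance of √(0.1² + 2.6²) ≈ 2.6.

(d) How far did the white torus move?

2.6

From (2.2, 2.0) to (0.9, 4.2), the white torus covered √(1.3² + 2.2²) ≈ 2.6 units.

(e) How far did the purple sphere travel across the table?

1.9

The purple sphere moved from about (12.0, 3.8) to (10.4, 2.7), a distance of √(1.6² + 1.1²) ≈ 1.9.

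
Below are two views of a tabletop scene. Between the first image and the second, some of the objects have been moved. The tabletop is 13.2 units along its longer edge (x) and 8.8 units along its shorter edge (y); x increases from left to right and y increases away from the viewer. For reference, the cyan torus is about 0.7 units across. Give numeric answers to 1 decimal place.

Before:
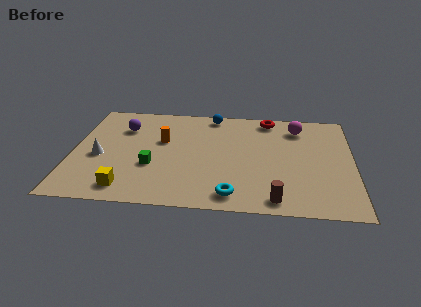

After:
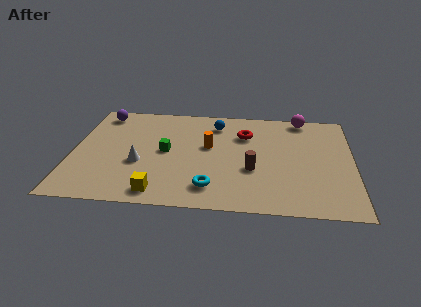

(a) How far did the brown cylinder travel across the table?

2.5

From (9.6, 1.0) to (8.5, 3.3), the brown cylinder covered √(1.1² + 2.3²) ≈ 2.5 units.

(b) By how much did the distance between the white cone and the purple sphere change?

+1.9

The distance was about 2.8 in the first image and 4.7 in the second, so they moved 1.9 units further apart.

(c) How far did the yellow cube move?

1.5

The yellow cube moved from about (2.7, 1.3) to (4.2, 1.1), a distance of √(1.5² + 0.2²) ≈ 1.5.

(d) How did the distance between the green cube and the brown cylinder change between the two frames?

-1.9

The distance was about 6.2 in the first image and 4.3 in the second, so they moved 1.9 units closer together.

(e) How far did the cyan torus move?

1.1

The cyan torus moved from about (7.6, 1.2) to (6.6, 1.7), a distance of √(1.0² + 0.5²) ≈ 1.1.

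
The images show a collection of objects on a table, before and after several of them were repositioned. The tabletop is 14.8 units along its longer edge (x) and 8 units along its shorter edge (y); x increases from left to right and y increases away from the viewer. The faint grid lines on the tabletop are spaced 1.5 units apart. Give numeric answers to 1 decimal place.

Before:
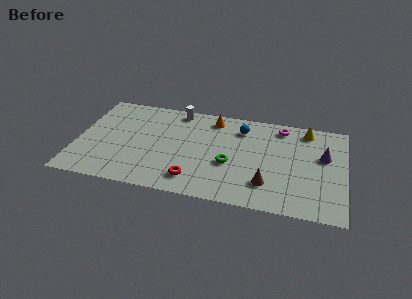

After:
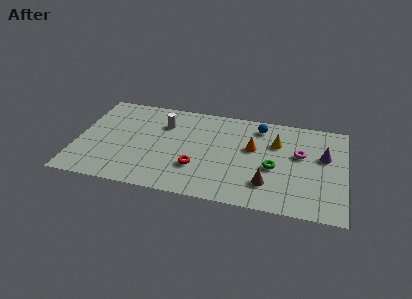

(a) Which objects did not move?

the purple cone and the brown cone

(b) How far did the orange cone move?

3.0

The orange cone was near (7.4, 6.8) before and (9.7, 4.8) after, so it travelled √(2.3² + 2.0²) ≈ 3.0 units.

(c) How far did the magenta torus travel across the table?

2.4

From (11.2, 6.9) to (12.3, 4.8), the magenta torus covered √(1.1² + 2.1²) ≈ 2.4 units.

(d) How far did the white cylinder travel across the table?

1.5

The white cylinder was near (5.4, 7.1) before and (4.7, 5.8) after, so it travelled √(0.7² + 1.3²) ≈ 1.5 units.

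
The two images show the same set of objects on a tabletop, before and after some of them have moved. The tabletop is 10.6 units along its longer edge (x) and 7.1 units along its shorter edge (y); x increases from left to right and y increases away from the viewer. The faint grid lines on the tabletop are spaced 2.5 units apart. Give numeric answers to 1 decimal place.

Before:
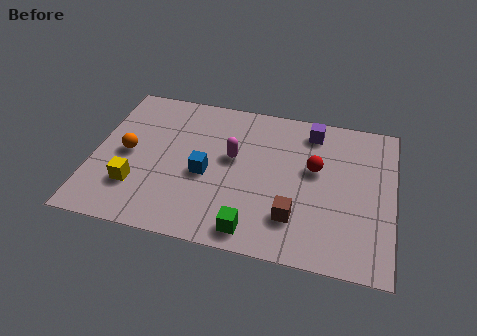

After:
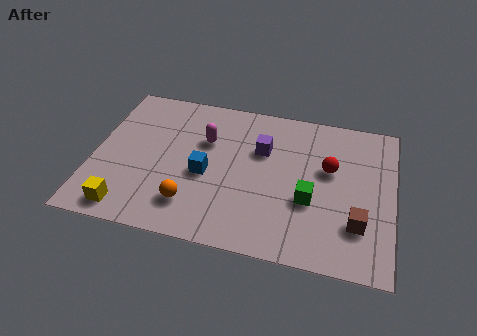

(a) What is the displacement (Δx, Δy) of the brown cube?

(2.2, 0.2)

The brown cube started near (7.2, 1.8) and ended near (9.4, 2.0).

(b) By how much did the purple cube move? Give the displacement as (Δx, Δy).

(-1.7, -1.3)

From the two frames, the purple cube sits at roughly (7.6, 6.0) before and (5.9, 4.7) after.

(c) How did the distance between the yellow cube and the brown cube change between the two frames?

+2.5

They were about 5.6 units apart before and 8.1 after — 2.5 units further apart.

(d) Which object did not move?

the blue cube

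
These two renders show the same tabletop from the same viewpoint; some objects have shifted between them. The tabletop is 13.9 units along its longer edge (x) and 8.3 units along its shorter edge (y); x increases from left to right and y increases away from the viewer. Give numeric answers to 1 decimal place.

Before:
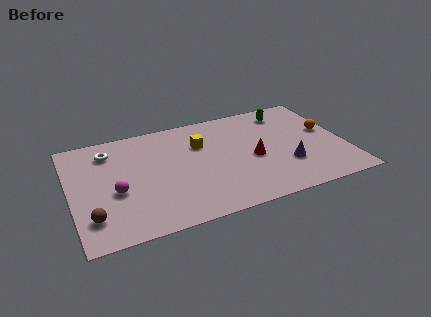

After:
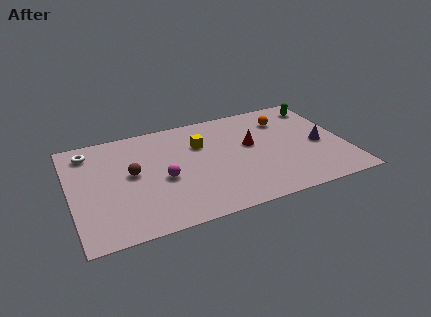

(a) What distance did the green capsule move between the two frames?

1.7

The green capsule moved from about (11.3, 6.9) to (13.0, 6.9), a distance of √(1.7² + 0.0²) ≈ 1.7.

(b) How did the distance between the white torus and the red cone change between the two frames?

+0.7

They were about 7.7 units apart before and 8.4 after — 0.7 units further apart.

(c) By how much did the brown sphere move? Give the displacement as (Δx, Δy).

(2.2, 2.6)

From the two frames, the brown sphere sits at roughly (0.9, 1.9) before and (3.1, 4.5) after.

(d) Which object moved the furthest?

the brown sphere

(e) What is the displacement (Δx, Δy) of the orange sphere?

(-2.0, 1.6)

The orange sphere was at about (13.1, 4.7) and moved to about (11.1, 6.3).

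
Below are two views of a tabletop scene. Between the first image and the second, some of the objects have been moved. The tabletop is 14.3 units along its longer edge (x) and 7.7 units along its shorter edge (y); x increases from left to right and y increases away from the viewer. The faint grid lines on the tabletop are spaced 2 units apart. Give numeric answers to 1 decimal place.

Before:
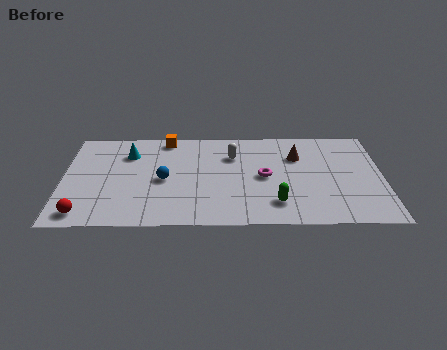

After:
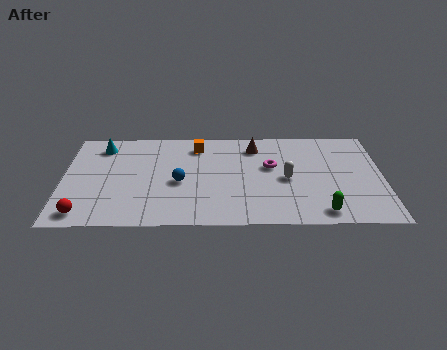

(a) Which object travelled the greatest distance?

the white capsule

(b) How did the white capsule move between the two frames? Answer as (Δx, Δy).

(2.4, -1.9)

The white capsule was at about (7.6, 5.5) and moved to about (10.0, 3.6).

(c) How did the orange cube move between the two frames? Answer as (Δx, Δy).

(1.4, -0.6)

From the two frames, the orange cube sits at roughly (4.6, 6.9) before and (6.0, 6.3) after.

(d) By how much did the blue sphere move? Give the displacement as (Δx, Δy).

(0.7, -0.2)

From the two frames, the blue sphere sits at roughly (4.5, 3.6) before and (5.2, 3.4) after.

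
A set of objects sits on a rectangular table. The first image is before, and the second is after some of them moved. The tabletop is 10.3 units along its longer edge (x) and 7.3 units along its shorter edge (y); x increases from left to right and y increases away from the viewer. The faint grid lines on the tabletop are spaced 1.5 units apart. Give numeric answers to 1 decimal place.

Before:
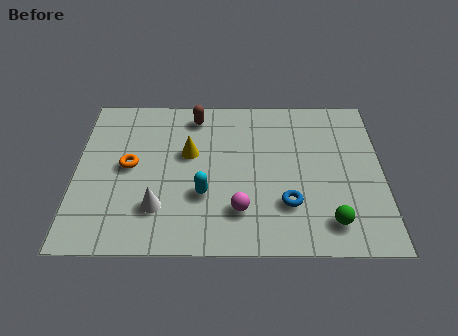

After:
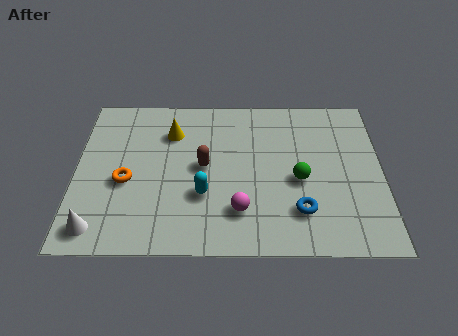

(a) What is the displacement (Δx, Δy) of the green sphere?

(-1.0, 1.9)

The green sphere was at about (8.5, 1.3) and moved to about (7.5, 3.2).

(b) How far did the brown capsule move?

2.4

The brown capsule moved from about (4.0, 6.2) to (4.3, 3.8), a distance of √(0.3² + 2.4²) ≈ 2.4.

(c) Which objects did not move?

the cyan capsule and the magenta sphere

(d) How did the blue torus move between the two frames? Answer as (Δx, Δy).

(0.4, -0.3)

From the two frames, the blue torus sits at roughly (7.1, 2.1) before and (7.5, 1.8) after.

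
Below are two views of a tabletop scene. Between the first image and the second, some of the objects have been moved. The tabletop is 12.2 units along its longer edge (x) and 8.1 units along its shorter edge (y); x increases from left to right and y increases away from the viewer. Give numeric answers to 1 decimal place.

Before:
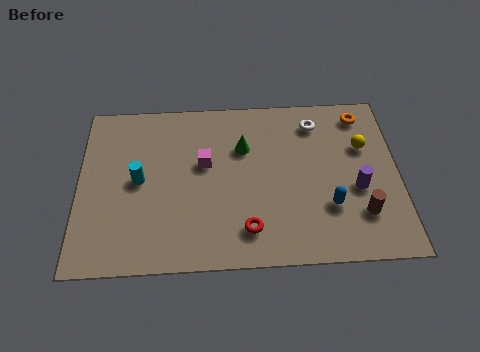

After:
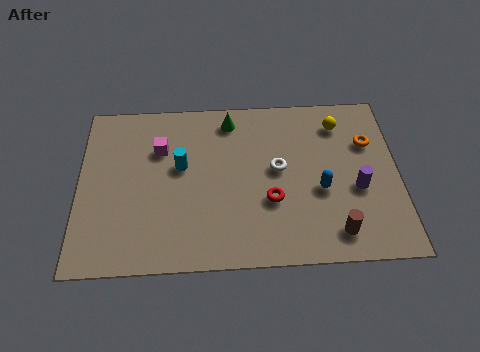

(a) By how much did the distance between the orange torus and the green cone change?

+0.7

They were about 4.8 units apart before and 5.5 after — 0.7 units further apart.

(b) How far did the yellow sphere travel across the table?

1.5

The yellow sphere moved from about (10.9, 5.3) to (10.0, 6.5), a distance of √(0.9² + 1.2²) ≈ 1.5.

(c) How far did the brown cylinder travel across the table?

1.3

The brown cylinder was near (10.7, 2.1) before and (9.7, 1.3) after, so it travelled √(1.0² + 0.8²) ≈ 1.3 units.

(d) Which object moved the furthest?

the white torus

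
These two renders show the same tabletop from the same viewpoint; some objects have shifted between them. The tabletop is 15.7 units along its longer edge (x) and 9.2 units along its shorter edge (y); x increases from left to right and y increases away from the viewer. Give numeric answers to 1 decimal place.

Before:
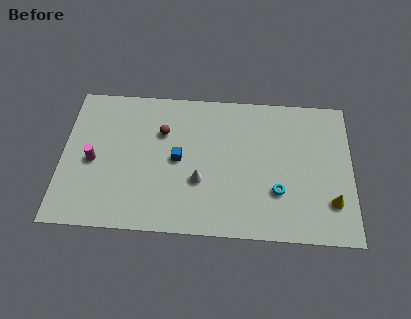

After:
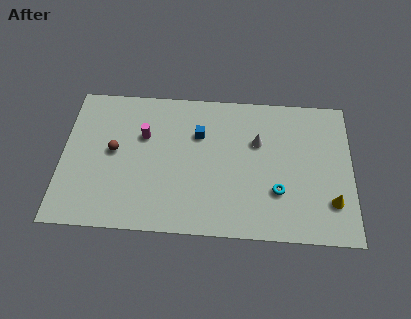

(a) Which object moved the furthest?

the white cone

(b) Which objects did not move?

the cyan torus and the yellow cone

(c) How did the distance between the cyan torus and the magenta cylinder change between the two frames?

-2.2

The distance was about 10.1 in the first image and 7.9 in the second, so they moved 2.2 units closer together.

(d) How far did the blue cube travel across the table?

2.0

From (6.3, 4.6) to (7.4, 6.3), the blue cube covered √(1.1² + 1.7²) ≈ 2.0 units.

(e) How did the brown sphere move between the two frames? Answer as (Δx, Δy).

(-2.6, -1.4)

The brown sphere was at about (5.4, 6.3) and moved to about (2.8, 4.9).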